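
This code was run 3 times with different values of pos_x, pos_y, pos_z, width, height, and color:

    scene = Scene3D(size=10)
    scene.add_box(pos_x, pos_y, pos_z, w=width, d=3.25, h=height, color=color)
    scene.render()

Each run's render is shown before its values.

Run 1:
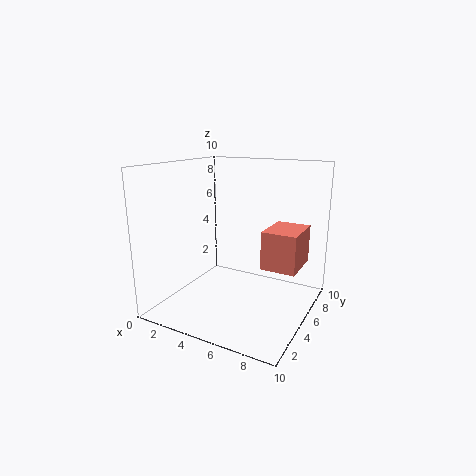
pos_x = 6.5
pos_y = 5.5
pos_z = 2.75
width = 2.5
height = 2.75
color = 'salmon'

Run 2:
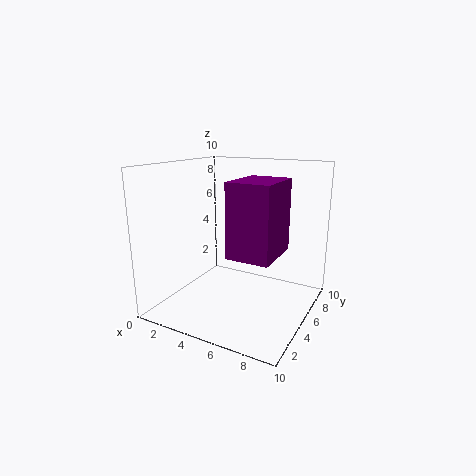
pos_x = 6.5
pos_y = 0.75
pos_z = 5.25
width = 2.5
height = 4.25
color = 'purple'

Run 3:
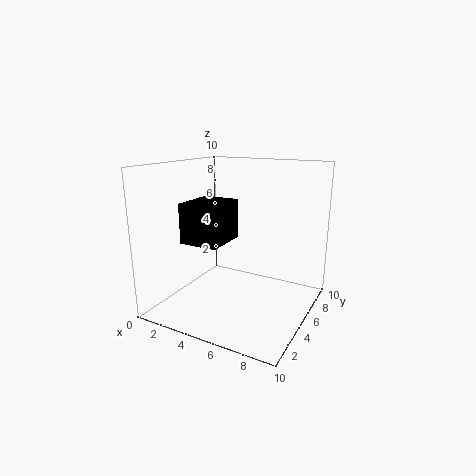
pos_x = 1.75
pos_y = 2.75
pos_z = 4.75
width = 2.75
height = 2.75
color = 'black'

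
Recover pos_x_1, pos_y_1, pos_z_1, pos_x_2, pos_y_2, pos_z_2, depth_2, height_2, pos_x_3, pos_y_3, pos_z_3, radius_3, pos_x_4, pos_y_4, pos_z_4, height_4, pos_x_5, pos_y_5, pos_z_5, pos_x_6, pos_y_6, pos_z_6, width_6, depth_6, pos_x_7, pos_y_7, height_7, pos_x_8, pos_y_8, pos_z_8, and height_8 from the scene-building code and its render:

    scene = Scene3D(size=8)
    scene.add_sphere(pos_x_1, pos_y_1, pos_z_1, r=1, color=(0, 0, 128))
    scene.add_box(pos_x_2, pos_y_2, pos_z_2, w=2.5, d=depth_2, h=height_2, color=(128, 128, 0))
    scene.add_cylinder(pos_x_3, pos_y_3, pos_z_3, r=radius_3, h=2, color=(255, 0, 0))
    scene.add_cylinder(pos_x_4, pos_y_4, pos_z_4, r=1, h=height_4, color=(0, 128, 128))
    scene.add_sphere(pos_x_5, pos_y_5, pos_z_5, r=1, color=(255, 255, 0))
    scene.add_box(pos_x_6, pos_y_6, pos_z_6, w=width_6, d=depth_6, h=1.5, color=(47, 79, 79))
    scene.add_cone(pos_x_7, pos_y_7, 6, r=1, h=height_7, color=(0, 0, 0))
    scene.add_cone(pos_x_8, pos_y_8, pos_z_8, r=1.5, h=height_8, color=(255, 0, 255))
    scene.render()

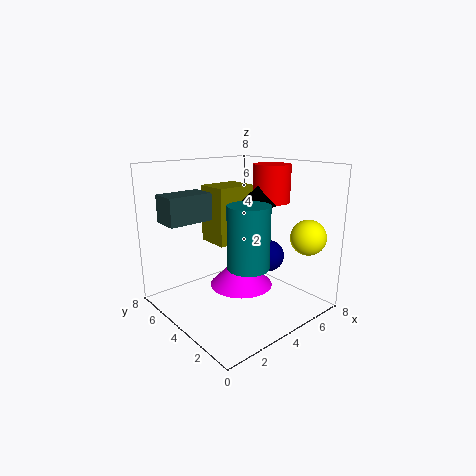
pos_x_1 = 7
pos_y_1 = 4.5
pos_z_1 = 2
pos_x_2 = 4
pos_y_2 = 5.5
pos_z_2 = 3
depth_2 = 2
height_2 = 3.5
pos_x_3 = 5.5
pos_y_3 = 3
pos_z_3 = 6
radius_3 = 1
pos_x_4 = 2.5
pos_y_4 = 1.5
pos_z_4 = 3.5
height_4 = 3
pos_x_5 = 7
pos_y_5 = 1.5
pos_z_5 = 4
pos_x_6 = 0.5
pos_y_6 = 5
pos_z_6 = 5
width_6 = 2.5
depth_6 = 1.5
pos_x_7 = 4.5
pos_y_7 = 3
height_7 = 1
pos_x_8 = 2.5
pos_y_8 = 2
pos_z_8 = 2.5
height_8 = 1.5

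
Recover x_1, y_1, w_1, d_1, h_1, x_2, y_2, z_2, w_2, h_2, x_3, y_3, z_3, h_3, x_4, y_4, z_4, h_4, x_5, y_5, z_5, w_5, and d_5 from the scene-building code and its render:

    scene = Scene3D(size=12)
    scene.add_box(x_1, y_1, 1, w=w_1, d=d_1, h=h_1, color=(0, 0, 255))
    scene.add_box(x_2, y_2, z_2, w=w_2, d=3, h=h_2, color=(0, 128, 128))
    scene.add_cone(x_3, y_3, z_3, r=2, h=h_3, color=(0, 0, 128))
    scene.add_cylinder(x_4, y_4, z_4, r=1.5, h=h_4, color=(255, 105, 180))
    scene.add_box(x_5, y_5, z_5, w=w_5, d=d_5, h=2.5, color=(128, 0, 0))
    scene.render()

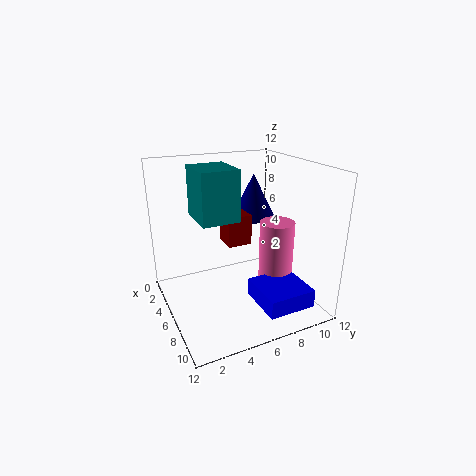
x_1 = 7; y_1 = 6.5; w_1 = 4; d_1 = 4; h_1 = 1.5; x_2 = 4; y_2 = 2.5; z_2 = 8; w_2 = 3.5; h_2 = 4; x_3 = 3; y_3 = 9; z_3 = 6.5; h_3 = 4; x_4 = 6.5; y_4 = 9.5; z_4 = 1; h_4 = 6; x_5 = 4.5; y_5 = 5; z_5 = 5.5; w_5 = 2; d_5 = 2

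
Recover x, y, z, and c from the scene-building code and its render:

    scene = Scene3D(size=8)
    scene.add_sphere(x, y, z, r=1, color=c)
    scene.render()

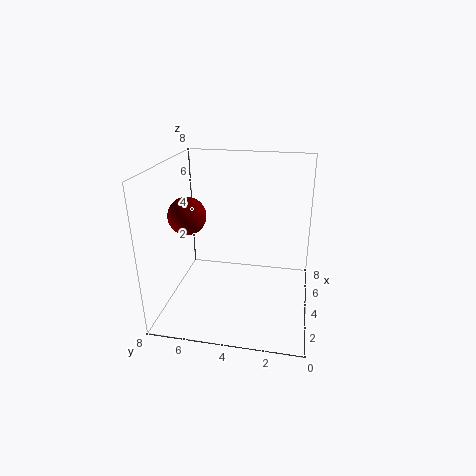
x = 3, y = 6.5, z = 5.5, c = 'maroon'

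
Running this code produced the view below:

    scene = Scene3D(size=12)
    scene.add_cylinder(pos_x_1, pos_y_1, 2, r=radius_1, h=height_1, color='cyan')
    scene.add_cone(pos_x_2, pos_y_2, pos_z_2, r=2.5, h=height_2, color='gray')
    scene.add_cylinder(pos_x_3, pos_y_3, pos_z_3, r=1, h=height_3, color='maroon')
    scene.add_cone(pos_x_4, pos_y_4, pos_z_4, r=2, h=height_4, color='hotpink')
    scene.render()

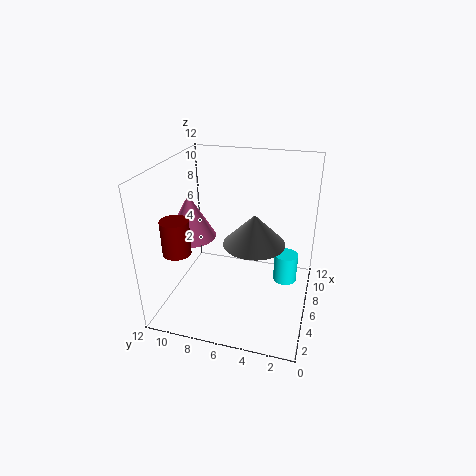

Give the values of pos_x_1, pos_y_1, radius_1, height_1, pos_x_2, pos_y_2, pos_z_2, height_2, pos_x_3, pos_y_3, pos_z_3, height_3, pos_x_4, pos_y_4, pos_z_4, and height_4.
pos_x_1 = 7, pos_y_1 = 2, radius_1 = 1, height_1 = 2.5, pos_x_2 = 5.5, pos_y_2 = 4.5, pos_z_2 = 6, height_2 = 2.5, pos_x_3 = 1, pos_y_3 = 9, pos_z_3 = 7, height_3 = 2.5, pos_x_4 = 4.5, pos_y_4 = 9.5, pos_z_4 = 6.5, height_4 = 3.5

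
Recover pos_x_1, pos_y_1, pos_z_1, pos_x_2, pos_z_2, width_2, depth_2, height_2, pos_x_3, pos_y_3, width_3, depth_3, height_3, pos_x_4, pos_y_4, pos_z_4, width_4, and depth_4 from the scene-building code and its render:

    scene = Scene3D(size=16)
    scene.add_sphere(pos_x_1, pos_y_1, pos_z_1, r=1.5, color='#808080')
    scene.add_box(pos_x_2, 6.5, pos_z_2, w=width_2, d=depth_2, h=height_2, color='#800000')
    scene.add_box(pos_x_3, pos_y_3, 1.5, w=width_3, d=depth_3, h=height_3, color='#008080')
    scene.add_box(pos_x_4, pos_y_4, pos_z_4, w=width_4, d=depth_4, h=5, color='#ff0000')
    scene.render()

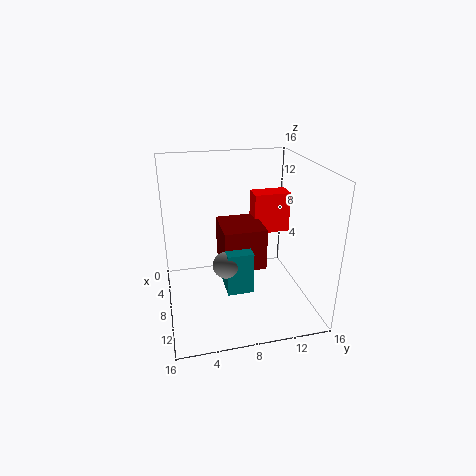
pos_x_1 = 8.5
pos_y_1 = 6.5
pos_z_1 = 5
pos_x_2 = 2.5
pos_z_2 = 3.5
width_2 = 5.5
depth_2 = 5
height_2 = 5
pos_x_3 = 5
pos_y_3 = 6.5
width_3 = 4.5
depth_3 = 3
height_3 = 5
pos_x_4 = 2
pos_y_4 = 11
pos_z_4 = 6.5
width_4 = 2.5
depth_4 = 4.5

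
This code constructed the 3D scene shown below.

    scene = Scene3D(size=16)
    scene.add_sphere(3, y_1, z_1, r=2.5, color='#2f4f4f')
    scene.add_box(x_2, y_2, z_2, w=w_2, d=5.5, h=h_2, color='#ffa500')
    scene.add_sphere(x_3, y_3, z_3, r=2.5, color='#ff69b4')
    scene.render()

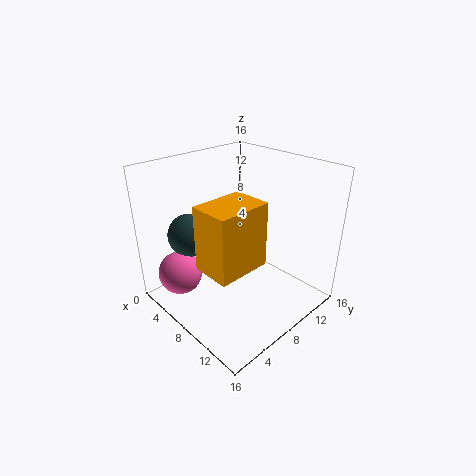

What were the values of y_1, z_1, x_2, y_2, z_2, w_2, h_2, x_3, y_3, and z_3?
y_1 = 5, z_1 = 7.5, x_2 = 9, y_2 = 1.5, z_2 = 7.5, w_2 = 4, h_2 = 6.5, x_3 = 3.5, y_3 = 3, z_3 = 3.5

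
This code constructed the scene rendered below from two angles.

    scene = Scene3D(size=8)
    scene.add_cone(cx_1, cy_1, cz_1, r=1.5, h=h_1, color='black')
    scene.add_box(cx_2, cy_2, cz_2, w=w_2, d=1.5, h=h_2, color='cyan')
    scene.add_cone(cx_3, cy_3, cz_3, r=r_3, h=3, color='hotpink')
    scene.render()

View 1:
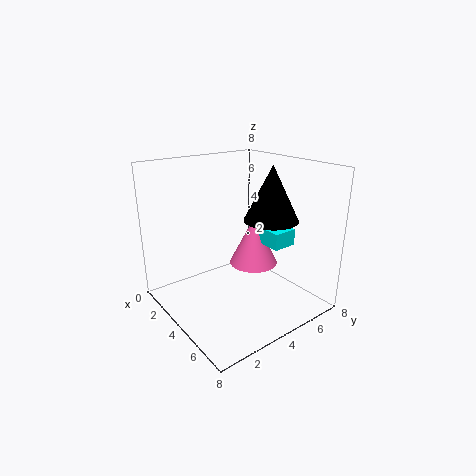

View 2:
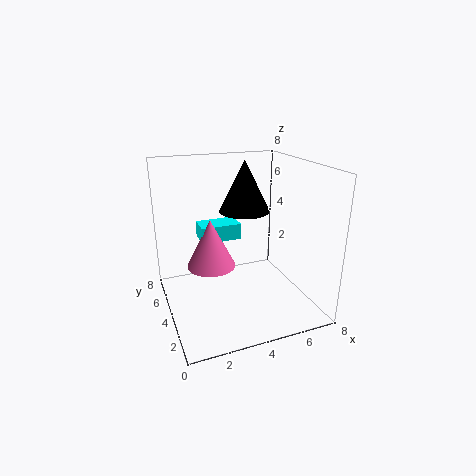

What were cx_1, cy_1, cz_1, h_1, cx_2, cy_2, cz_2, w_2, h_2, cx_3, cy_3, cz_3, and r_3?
cx_1 = 5; cy_1 = 5.5; cz_1 = 5; h_1 = 3; cx_2 = 2.5; cy_2 = 6; cz_2 = 3; w_2 = 2.5; h_2 = 1; cx_3 = 3; cy_3 = 6; cz_3 = 1.5; r_3 = 1.5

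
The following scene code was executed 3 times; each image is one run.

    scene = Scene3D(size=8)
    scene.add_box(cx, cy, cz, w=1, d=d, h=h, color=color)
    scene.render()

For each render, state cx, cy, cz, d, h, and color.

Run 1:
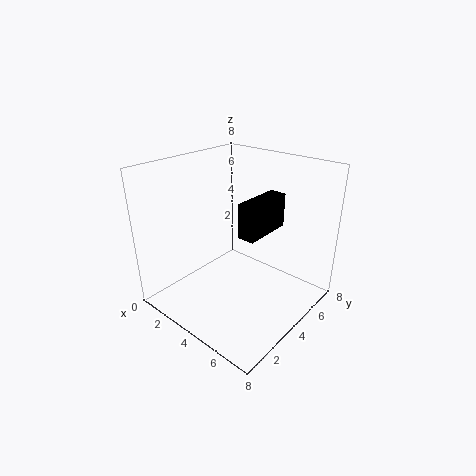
cx = 4
cy = 4
cz = 4
d = 3
h = 2
color = 'black'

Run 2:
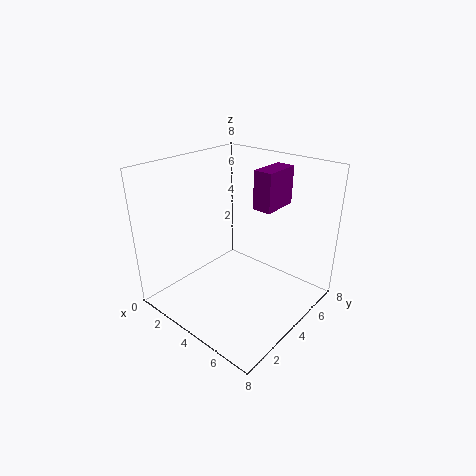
cx = 5
cy = 4
cz = 6
d = 2
h = 2
color = 'purple'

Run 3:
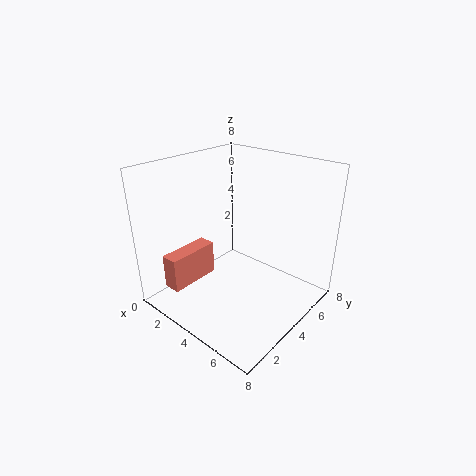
cx = 1
cy = 1
cz = 1
d = 3
h = 2
color = 'salmon'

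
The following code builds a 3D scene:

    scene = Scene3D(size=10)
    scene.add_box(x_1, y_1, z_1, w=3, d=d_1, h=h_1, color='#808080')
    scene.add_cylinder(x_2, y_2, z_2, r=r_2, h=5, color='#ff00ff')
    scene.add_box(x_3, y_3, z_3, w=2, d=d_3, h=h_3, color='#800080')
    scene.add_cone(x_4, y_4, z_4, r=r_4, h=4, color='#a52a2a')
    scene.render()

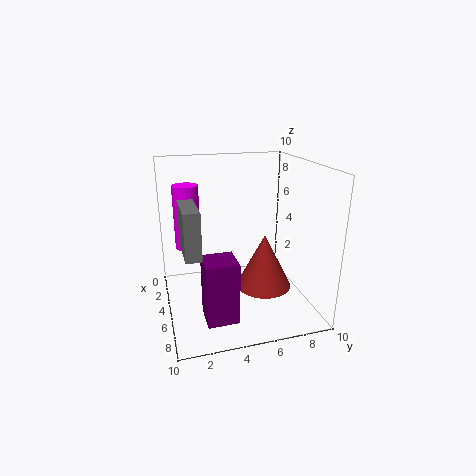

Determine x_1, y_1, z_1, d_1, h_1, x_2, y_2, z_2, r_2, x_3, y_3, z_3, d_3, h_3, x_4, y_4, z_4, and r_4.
x_1 = 5, y_1 = 1, z_1 = 5, d_1 = 1, h_1 = 3, x_2 = 1, y_2 = 2, z_2 = 3, r_2 = 1, x_3 = 7, y_3 = 2, z_3 = 1, d_3 = 2, h_3 = 4, x_4 = 5, y_4 = 7, z_4 = 1, r_4 = 2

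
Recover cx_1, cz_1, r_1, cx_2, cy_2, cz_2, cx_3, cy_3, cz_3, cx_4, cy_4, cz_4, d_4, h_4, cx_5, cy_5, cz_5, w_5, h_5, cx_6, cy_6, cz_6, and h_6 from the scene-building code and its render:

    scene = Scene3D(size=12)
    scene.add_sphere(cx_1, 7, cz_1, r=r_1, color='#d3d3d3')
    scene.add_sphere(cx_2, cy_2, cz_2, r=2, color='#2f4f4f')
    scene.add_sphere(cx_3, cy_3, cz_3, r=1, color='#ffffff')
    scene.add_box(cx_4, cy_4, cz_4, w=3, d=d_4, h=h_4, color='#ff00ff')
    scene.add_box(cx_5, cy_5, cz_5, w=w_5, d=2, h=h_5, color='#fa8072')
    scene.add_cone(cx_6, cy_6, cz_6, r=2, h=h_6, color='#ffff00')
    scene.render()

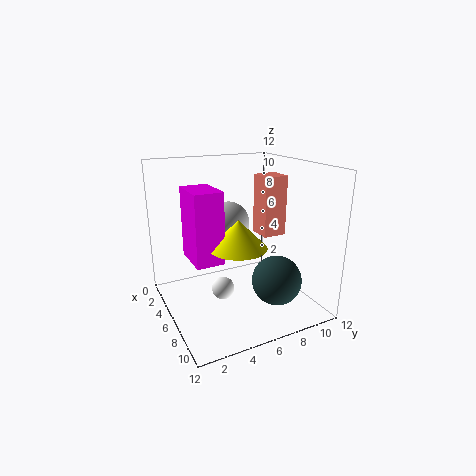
cx_1 = 2
cz_1 = 6
r_1 = 2
cx_2 = 9
cy_2 = 8
cz_2 = 3
cx_3 = 5
cy_3 = 5
cz_3 = 1
cx_4 = 7
cy_4 = 1
cz_4 = 6
d_4 = 2
h_4 = 5
cx_5 = 5
cy_5 = 8
cz_5 = 6
w_5 = 2
h_5 = 5
cx_6 = 10
cy_6 = 4
cz_6 = 7
h_6 = 2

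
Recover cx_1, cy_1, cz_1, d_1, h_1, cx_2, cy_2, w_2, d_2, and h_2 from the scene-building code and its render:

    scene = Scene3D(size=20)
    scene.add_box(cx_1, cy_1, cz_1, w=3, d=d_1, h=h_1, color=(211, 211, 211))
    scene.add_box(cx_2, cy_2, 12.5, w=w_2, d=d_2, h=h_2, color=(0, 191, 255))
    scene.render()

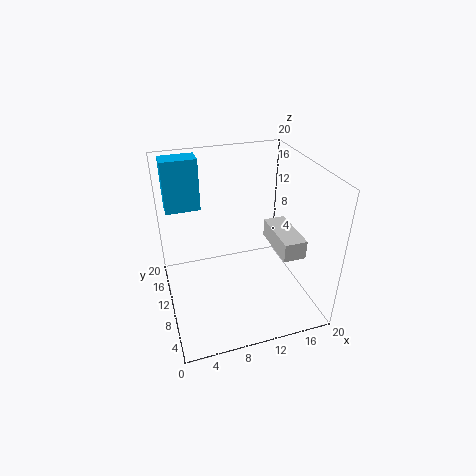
cx_1 = 14; cy_1 = 3.5; cz_1 = 9.5; d_1 = 7; h_1 = 2.5; cx_2 = 1; cy_2 = 15; w_2 = 5; d_2 = 3; h_2 = 7.5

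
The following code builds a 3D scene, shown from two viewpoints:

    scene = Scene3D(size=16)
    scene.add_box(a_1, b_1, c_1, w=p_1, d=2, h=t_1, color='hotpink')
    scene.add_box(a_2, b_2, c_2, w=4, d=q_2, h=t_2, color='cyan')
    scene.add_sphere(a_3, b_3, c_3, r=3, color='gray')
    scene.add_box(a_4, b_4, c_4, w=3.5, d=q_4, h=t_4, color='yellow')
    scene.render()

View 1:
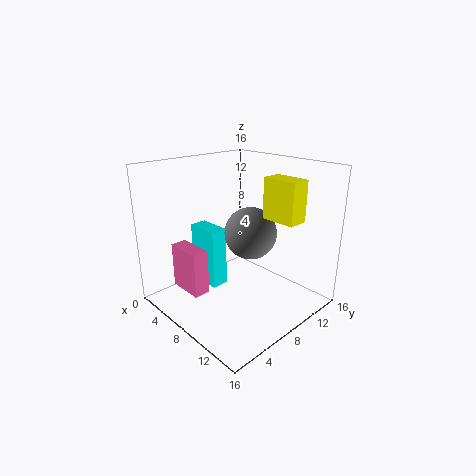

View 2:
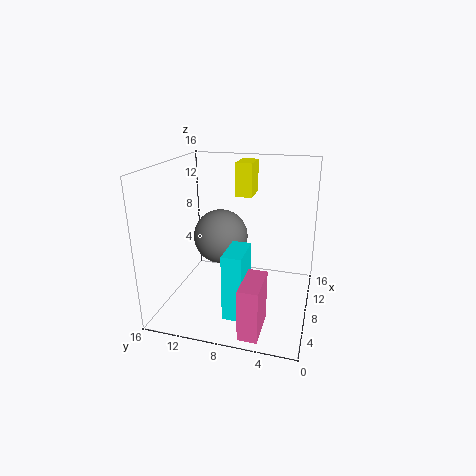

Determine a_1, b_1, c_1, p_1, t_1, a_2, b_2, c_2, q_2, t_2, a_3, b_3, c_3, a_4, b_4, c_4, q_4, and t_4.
a_1 = 0.5; b_1 = 4; c_1 = 0.5; p_1 = 4.5; t_1 = 5.5; a_2 = 2; b_2 = 6; c_2 = 1.5; q_2 = 2; t_2 = 7; a_3 = 8; b_3 = 10; c_3 = 8; a_4 = 12; b_4 = 7.5; c_4 = 11.5; q_4 = 2; t_4 = 4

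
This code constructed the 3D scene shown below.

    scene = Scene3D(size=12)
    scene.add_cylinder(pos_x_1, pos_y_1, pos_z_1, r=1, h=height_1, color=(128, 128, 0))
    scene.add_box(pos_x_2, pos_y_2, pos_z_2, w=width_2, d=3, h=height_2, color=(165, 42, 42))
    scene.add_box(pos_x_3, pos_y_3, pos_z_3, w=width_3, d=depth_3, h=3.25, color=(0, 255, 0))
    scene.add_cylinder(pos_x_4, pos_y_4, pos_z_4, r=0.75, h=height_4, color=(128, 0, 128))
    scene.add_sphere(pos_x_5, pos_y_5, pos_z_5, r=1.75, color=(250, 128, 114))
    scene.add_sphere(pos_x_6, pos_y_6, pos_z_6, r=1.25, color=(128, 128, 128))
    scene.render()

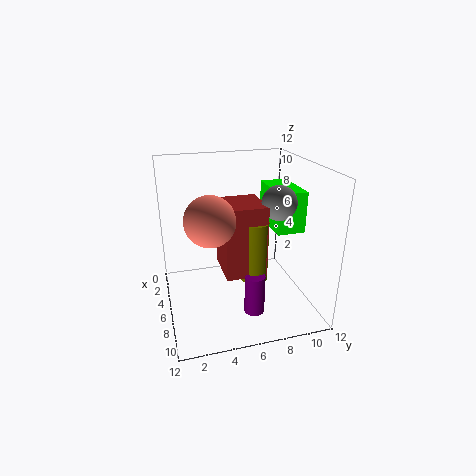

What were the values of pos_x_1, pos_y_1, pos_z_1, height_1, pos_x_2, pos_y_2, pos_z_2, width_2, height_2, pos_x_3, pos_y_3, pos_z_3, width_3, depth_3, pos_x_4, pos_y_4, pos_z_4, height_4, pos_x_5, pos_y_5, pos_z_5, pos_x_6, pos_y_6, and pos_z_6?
pos_x_1 = 9.5
pos_y_1 = 6.25
pos_z_1 = 4.25
height_1 = 4.5
pos_x_2 = 7
pos_y_2 = 4
pos_z_2 = 4.75
width_2 = 3.25
height_2 = 5.25
pos_x_3 = 4.25
pos_y_3 = 8.5
pos_z_3 = 7
width_3 = 4.25
depth_3 = 2.25
pos_x_4 = 10.5
pos_y_4 = 6
pos_z_4 = 2
height_4 = 3
pos_x_5 = 9.75
pos_y_5 = 3
pos_z_5 = 9.25
pos_x_6 = 9.5
pos_y_6 = 8
pos_z_6 = 10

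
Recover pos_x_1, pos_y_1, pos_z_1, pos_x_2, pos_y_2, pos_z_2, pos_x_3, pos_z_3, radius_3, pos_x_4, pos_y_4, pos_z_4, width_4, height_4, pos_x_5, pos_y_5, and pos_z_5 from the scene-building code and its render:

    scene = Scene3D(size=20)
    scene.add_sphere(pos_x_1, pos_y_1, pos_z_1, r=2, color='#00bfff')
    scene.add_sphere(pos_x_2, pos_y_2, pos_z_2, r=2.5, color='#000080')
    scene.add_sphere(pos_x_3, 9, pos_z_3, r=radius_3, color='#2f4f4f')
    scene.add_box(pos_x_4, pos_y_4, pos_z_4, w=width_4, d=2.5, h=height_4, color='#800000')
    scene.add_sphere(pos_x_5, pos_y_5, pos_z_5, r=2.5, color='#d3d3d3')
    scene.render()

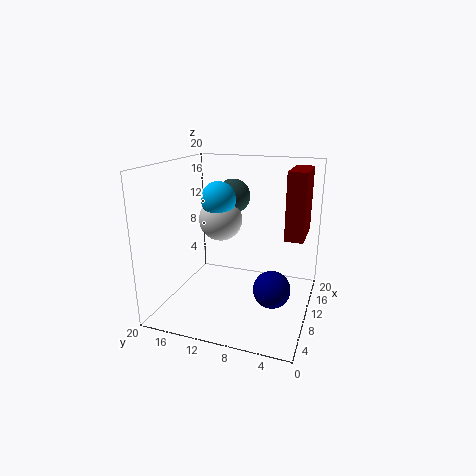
pos_x_1 = 3.5, pos_y_1 = 10, pos_z_1 = 17, pos_x_2 = 8, pos_y_2 = 4.5, pos_z_2 = 4, pos_x_3 = 5.5, pos_z_3 = 17, radius_3 = 2, pos_x_4 = 9.5, pos_y_4 = 1, pos_z_4 = 10.5, width_4 = 6.5, height_4 = 9, pos_x_5 = 4, pos_y_5 = 10, pos_z_5 = 14.5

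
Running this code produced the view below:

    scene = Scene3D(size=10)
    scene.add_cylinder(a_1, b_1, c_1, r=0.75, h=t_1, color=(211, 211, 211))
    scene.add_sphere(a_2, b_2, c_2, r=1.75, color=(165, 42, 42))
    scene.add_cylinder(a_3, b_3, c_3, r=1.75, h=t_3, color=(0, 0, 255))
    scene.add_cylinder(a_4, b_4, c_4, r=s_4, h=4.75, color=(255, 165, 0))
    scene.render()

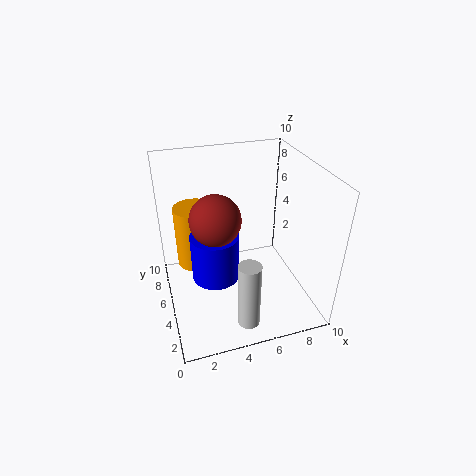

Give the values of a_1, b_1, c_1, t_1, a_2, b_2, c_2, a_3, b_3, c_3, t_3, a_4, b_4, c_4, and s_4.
a_1 = 4.75, b_1 = 1.75, c_1 = 0.25, t_1 = 4.75, a_2 = 3.5, b_2 = 5.25, c_2 = 6.5, a_3 = 3.5, b_3 = 5.75, c_3 = 1.5, t_3 = 3.5, a_4 = 2.5, b_4 = 8, c_4 = 1.5, s_4 = 1.5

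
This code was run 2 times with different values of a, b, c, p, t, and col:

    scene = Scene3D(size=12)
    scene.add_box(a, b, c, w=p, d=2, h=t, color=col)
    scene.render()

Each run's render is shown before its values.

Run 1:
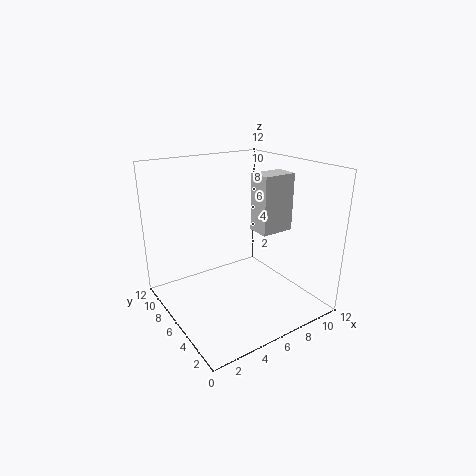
a = 8
b = 5
c = 6
p = 3
t = 5
col = 'lightgray'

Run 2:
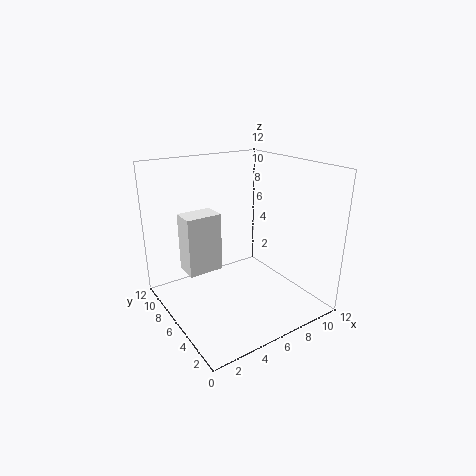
a = 2
b = 7
c = 3
p = 3
t = 5
col = 'white'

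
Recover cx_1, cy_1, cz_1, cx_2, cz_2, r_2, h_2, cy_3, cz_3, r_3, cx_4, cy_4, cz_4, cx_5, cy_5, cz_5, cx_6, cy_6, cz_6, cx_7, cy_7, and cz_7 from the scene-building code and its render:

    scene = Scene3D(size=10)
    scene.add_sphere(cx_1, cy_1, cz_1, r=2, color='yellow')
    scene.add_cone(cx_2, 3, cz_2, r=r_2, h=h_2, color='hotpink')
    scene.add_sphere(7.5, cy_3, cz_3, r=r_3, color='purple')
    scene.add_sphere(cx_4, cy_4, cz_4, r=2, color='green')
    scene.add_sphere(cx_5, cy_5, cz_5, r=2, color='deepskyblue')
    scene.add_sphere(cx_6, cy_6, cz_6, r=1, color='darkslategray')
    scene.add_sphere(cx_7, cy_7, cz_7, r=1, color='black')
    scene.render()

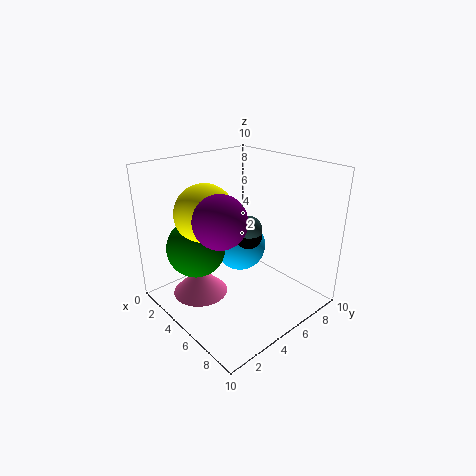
cx_1 = 4; cy_1 = 3; cz_1 = 7; cx_2 = 3; cz_2 = 0.5; r_2 = 2; h_2 = 2; cy_3 = 1.5; cz_3 = 8; r_3 = 1.5; cx_4 = 3.5; cy_4 = 2.5; cz_4 = 4.5; cx_5 = 3; cy_5 = 7; cz_5 = 3; cx_6 = 4.5; cy_6 = 6.5; cz_6 = 5; cx_7 = 4.5; cy_7 = 6.5; cz_7 = 4.5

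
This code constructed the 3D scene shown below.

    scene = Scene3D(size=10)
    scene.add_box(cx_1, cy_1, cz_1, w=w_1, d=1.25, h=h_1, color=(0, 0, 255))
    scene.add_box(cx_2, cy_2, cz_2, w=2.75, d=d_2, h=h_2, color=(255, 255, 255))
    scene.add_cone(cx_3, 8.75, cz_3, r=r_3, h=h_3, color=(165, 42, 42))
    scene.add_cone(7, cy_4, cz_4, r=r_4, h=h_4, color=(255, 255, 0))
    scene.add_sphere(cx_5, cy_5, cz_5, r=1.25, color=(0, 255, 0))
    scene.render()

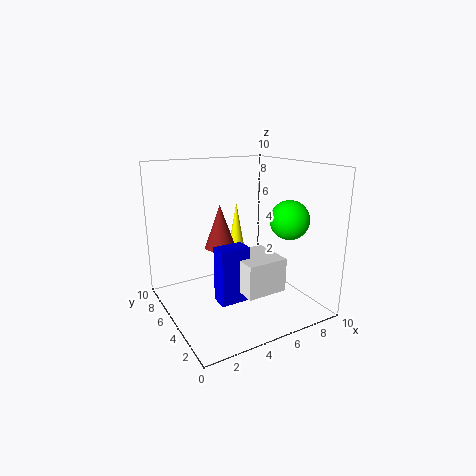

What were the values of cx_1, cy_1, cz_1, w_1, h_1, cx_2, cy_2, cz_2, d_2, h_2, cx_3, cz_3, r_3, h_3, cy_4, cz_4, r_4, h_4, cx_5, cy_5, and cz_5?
cx_1 = 2.75; cy_1 = 3; cz_1 = 1.25; w_1 = 2; h_1 = 3.75; cx_2 = 4; cy_2 = 1.75; cz_2 = 2; d_2 = 3; h_2 = 2.25; cx_3 = 5.5; cz_3 = 3; r_3 = 1.25; h_3 = 3.5; cy_4 = 8.75; cz_4 = 2.25; r_4 = 0.75; h_4 = 4.25; cx_5 = 7; cy_5 = 2; cz_5 = 6.75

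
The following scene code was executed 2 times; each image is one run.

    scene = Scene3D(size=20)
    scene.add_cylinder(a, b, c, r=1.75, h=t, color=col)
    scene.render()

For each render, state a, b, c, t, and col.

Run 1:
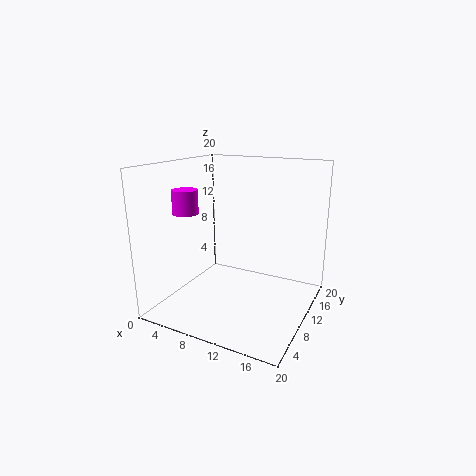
a = 3.75, b = 6.75, c = 13.5, t = 3.25, col = 'magenta'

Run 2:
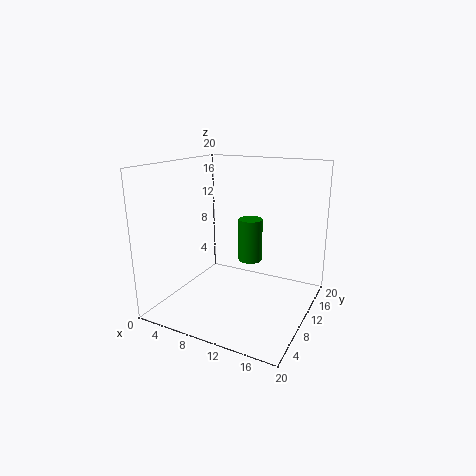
a = 10.5, b = 13, c = 5.75, t = 6.25, col = 'green'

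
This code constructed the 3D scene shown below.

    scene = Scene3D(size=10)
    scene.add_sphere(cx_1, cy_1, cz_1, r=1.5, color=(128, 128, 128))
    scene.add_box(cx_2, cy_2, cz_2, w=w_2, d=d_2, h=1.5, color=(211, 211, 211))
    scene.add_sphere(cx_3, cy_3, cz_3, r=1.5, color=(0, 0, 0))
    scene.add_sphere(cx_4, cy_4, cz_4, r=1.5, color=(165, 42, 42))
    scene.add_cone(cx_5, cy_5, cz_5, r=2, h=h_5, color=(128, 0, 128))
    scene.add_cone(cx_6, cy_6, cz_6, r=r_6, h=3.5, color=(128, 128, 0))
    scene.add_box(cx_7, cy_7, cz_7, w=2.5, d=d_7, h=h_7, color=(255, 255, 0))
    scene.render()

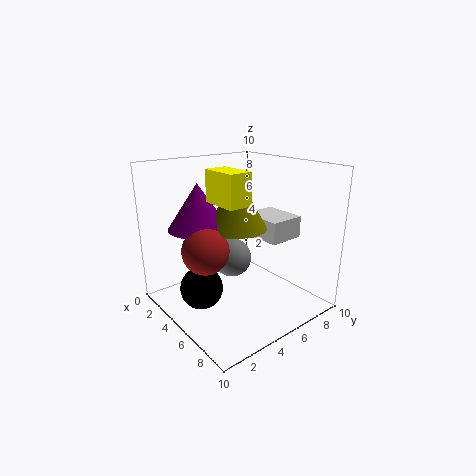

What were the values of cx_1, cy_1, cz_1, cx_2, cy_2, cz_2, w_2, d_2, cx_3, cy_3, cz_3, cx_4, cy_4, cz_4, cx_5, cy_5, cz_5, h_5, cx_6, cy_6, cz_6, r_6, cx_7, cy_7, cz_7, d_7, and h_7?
cx_1 = 3; cy_1 = 6; cz_1 = 2.5; cx_2 = 4.5; cy_2 = 6; cz_2 = 5; w_2 = 3; d_2 = 2.5; cx_3 = 4; cy_3 = 2.5; cz_3 = 1.5; cx_4 = 5.5; cy_4 = 2; cz_4 = 5; cx_5 = 4; cy_5 = 2.5; cz_5 = 6; h_5 = 3; cx_6 = 5.5; cy_6 = 4.5; cz_6 = 6; r_6 = 2; cx_7 = 5; cy_7 = 2.5; cz_7 = 8; d_7 = 1.5; h_7 = 2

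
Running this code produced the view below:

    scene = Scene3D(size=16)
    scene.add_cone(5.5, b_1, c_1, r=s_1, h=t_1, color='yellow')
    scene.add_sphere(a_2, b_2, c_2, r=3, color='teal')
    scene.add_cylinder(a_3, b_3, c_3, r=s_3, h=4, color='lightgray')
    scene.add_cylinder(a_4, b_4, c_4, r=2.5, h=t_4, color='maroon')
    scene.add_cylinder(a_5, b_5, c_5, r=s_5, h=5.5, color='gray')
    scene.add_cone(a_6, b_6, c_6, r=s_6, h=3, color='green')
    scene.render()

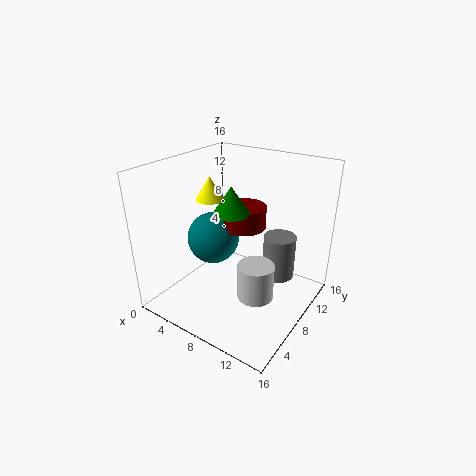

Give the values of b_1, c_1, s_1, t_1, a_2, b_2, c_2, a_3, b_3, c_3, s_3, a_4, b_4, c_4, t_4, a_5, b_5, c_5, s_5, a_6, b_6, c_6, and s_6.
b_1 = 6.5; c_1 = 12.5; s_1 = 1.5; t_1 = 2.5; a_2 = 4.5; b_2 = 8; c_2 = 7; a_3 = 11; b_3 = 7; c_3 = 2; s_3 = 2; a_4 = 7.5; b_4 = 10; c_4 = 8.5; t_4 = 2.5; a_5 = 10.5; b_5 = 13.5; c_5 = 1; s_5 = 2; a_6 = 7.5; b_6 = 7.5; c_6 = 11; s_6 = 2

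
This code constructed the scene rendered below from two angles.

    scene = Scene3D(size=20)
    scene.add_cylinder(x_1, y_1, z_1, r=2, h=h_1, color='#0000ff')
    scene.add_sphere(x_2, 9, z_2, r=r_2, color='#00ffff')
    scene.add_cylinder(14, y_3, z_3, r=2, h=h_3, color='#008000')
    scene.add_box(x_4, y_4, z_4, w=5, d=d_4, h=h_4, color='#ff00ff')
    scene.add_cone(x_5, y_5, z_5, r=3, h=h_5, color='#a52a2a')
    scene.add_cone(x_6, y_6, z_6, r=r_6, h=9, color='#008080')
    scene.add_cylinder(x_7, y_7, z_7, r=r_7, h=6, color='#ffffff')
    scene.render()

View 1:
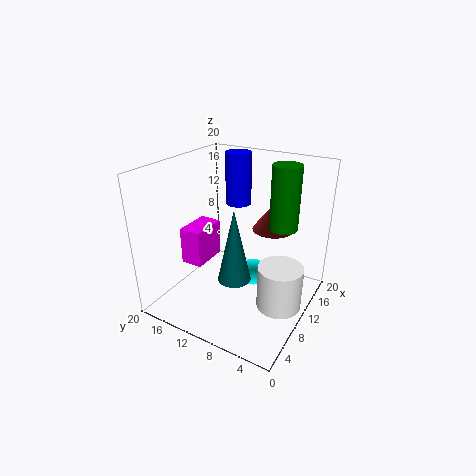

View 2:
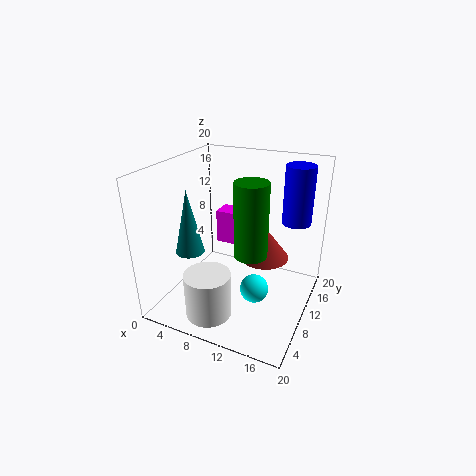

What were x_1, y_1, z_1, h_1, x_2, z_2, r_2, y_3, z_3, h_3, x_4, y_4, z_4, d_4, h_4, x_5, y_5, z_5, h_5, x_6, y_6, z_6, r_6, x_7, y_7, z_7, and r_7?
x_1 = 17
y_1 = 14
z_1 = 12
h_1 = 8
x_2 = 13
z_2 = 3
r_2 = 2
y_3 = 5
z_3 = 11
h_3 = 9
x_4 = 5
y_4 = 13
z_4 = 7
d_4 = 3
h_4 = 5
x_5 = 15
y_5 = 7
z_5 = 10
h_5 = 4
x_6 = 4
y_6 = 7
z_6 = 8
r_6 = 2
x_7 = 9
y_7 = 3
z_7 = 2
r_7 = 3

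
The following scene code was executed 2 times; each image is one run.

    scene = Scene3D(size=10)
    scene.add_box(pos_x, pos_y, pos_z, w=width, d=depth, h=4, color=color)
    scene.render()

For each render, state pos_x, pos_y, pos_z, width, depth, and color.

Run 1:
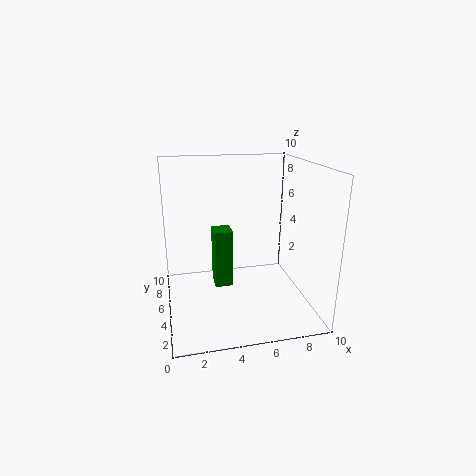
pos_x = 3.25; pos_y = 4.25; pos_z = 1.75; width = 1.25; depth = 1.5; color = 'green'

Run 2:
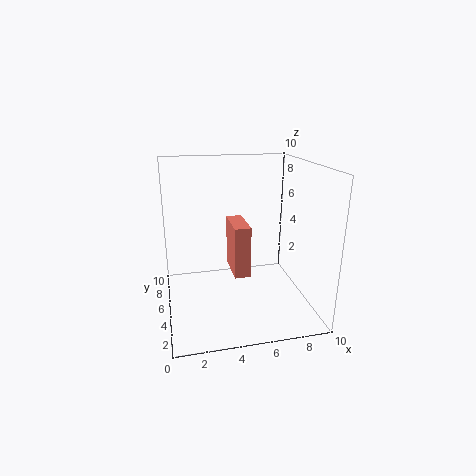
pos_x = 5; pos_y = 6; pos_z = 1.25; width = 1.25; depth = 3.25; color = 'salmon'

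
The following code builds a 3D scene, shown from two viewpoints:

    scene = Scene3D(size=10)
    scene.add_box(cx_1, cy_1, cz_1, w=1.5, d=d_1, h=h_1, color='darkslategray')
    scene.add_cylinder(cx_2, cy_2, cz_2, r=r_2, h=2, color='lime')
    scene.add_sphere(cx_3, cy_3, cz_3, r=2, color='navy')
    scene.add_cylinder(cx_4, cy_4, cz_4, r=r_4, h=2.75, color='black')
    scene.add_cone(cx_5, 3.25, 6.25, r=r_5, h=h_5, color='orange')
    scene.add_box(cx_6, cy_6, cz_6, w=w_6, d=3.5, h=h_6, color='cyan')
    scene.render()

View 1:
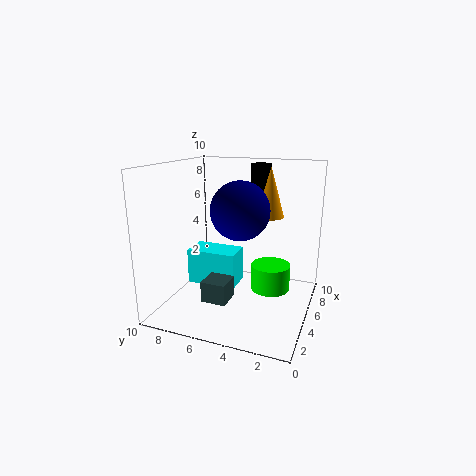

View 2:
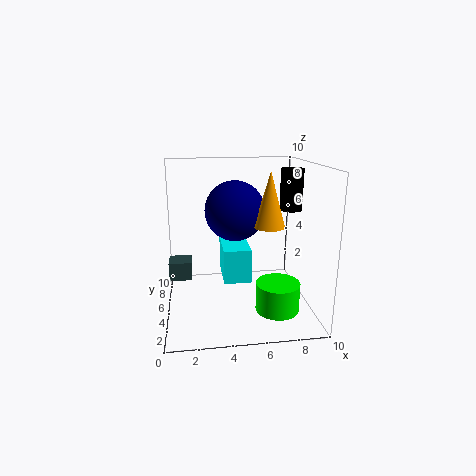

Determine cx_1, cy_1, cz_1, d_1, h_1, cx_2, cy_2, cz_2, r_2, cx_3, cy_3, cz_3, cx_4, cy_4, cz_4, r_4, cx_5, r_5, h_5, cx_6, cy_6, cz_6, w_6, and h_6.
cx_1 = 0.25
cy_1 = 4
cz_1 = 2.5
d_1 = 1.5
h_1 = 1.25
cx_2 = 7.5
cy_2 = 3.25
cz_2 = 0.25
r_2 = 1.5
cx_3 = 4.75
cy_3 = 4.75
cz_3 = 7
cx_4 = 8.5
cy_4 = 4.5
cz_4 = 7
r_4 = 0.75
cx_5 = 6.75
r_5 = 1
h_5 = 3.5
cx_6 = 4
cy_6 = 5
cz_6 = 1.5
w_6 = 2
h_6 = 2.5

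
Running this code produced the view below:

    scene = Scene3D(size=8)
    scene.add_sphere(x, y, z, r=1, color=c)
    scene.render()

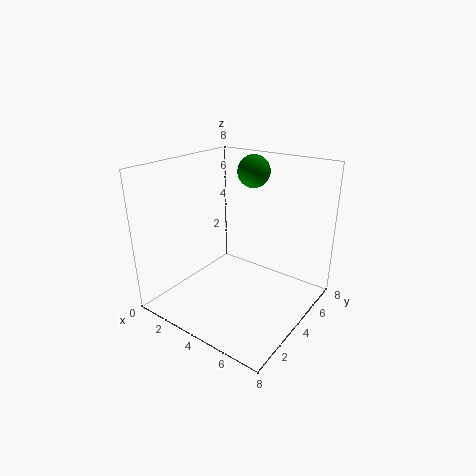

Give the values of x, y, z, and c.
x = 3
y = 7
z = 7
c = 'green'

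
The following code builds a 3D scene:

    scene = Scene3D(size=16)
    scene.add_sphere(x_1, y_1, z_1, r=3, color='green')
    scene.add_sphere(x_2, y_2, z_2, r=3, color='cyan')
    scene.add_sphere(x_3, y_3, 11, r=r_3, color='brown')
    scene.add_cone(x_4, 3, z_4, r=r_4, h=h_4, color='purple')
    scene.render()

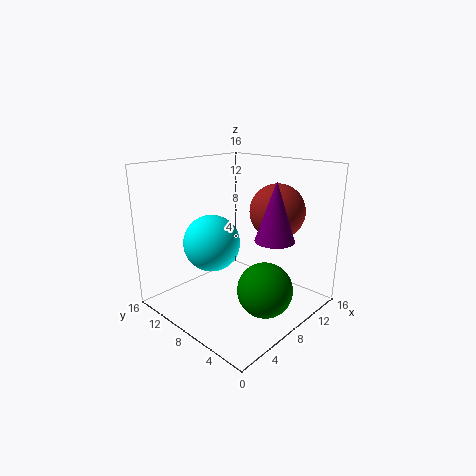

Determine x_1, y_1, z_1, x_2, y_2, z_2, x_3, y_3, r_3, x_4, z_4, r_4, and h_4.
x_1 = 8
y_1 = 4
z_1 = 3
x_2 = 5
y_2 = 9
z_2 = 8
x_3 = 11
y_3 = 5
r_3 = 3
x_4 = 8
z_4 = 9
r_4 = 2
h_4 = 6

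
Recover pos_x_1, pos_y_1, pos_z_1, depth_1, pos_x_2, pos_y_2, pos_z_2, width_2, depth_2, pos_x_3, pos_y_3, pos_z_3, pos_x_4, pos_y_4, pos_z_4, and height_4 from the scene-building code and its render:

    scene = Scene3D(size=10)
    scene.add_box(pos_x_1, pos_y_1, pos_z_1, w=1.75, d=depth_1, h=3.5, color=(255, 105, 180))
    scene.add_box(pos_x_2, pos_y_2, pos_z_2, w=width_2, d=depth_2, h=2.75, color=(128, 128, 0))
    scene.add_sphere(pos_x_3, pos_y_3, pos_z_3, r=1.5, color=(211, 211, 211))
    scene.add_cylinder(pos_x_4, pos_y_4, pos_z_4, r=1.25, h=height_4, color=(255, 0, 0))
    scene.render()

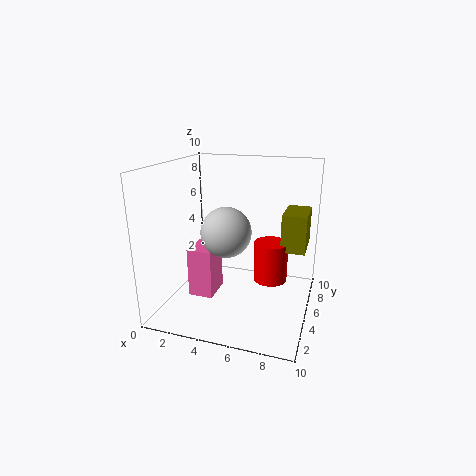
pos_x_1 = 1.75, pos_y_1 = 3.5, pos_z_1 = 0.75, depth_1 = 2.25, pos_x_2 = 7.75, pos_y_2 = 6.25, pos_z_2 = 3.75, width_2 = 1.75, depth_2 = 3, pos_x_3 = 5.25, pos_y_3 = 2, pos_z_3 = 6.5, pos_x_4 = 7, pos_y_4 = 6.75, pos_z_4 = 1.25, height_4 = 3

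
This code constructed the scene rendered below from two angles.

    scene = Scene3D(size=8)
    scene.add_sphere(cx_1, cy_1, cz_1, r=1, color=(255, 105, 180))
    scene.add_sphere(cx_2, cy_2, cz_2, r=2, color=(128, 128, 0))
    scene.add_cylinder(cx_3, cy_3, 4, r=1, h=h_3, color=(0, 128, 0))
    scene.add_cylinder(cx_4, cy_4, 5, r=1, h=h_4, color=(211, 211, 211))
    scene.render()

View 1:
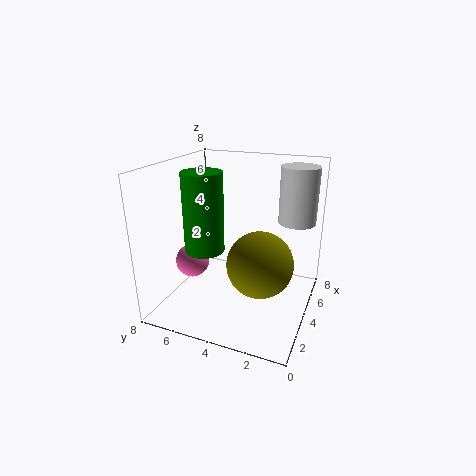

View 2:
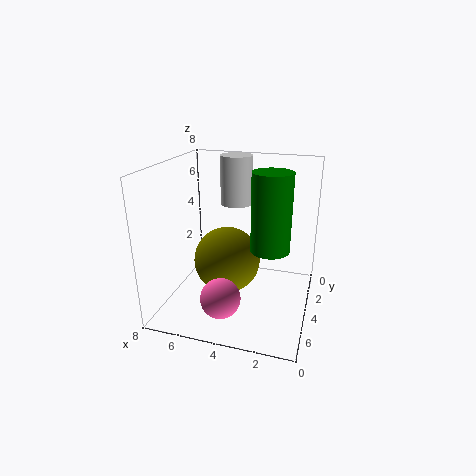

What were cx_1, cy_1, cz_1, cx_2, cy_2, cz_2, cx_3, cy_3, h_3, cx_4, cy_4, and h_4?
cx_1 = 4
cy_1 = 7
cz_1 = 2
cx_2 = 5
cy_2 = 3
cz_2 = 2
cx_3 = 2
cy_3 = 5
h_3 = 4
cx_4 = 5
cy_4 = 1
h_4 = 3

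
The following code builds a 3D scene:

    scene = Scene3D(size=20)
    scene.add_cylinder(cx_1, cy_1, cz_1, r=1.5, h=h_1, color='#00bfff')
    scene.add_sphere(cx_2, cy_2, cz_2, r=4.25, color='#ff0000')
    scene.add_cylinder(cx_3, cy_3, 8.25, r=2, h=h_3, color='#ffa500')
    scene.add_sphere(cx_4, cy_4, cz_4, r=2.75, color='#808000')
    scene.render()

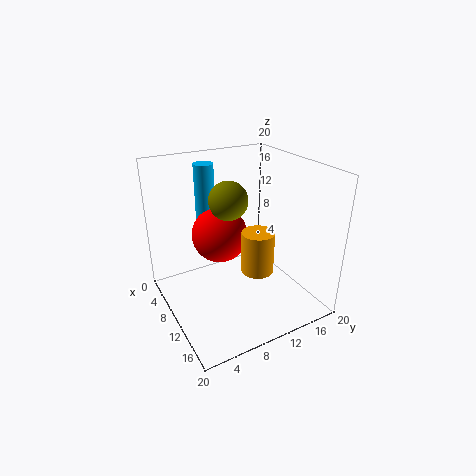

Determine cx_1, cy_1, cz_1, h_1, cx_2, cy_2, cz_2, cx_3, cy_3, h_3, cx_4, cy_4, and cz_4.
cx_1 = 2; cy_1 = 8.75; cz_1 = 9; h_1 = 9.75; cx_2 = 4.75; cy_2 = 9.75; cz_2 = 8.25; cx_3 = 15.75; cy_3 = 9.5; h_3 = 5.25; cx_4 = 7.75; cy_4 = 9.75; cz_4 = 14.75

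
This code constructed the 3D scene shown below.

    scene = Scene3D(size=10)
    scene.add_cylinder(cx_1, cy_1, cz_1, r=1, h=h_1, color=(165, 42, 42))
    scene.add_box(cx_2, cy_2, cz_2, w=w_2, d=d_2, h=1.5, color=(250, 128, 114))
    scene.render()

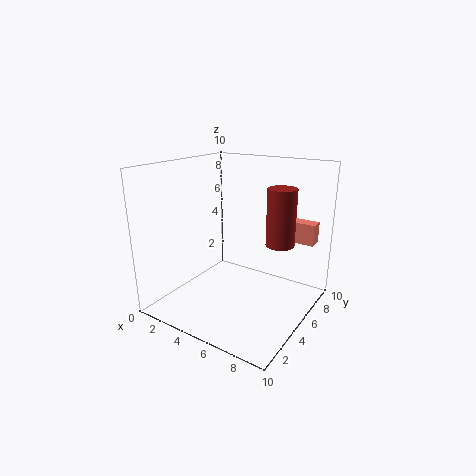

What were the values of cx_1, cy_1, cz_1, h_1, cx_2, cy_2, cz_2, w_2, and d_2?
cx_1 = 7.5; cy_1 = 6.5; cz_1 = 4.5; h_1 = 4; cx_2 = 7; cy_2 = 7.5; cz_2 = 4.5; w_2 = 2.5; d_2 = 1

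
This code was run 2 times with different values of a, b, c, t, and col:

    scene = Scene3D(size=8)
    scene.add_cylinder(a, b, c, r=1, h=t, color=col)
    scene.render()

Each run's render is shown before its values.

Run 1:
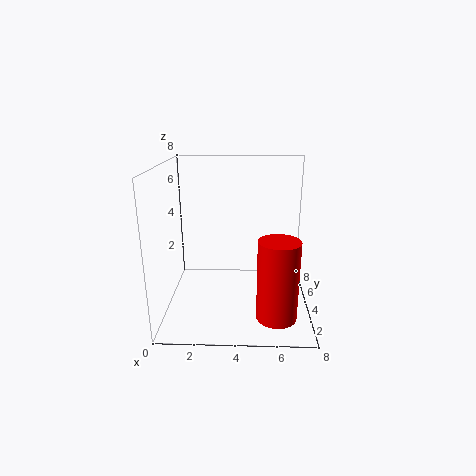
a = 6
b = 1
c = 1
t = 4
col = 'red'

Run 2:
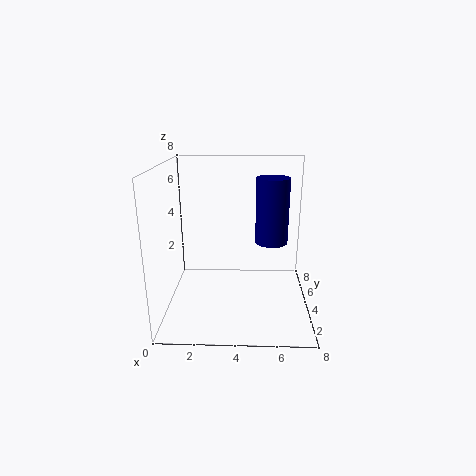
a = 6
b = 6
c = 3
t = 4
col = 'navy'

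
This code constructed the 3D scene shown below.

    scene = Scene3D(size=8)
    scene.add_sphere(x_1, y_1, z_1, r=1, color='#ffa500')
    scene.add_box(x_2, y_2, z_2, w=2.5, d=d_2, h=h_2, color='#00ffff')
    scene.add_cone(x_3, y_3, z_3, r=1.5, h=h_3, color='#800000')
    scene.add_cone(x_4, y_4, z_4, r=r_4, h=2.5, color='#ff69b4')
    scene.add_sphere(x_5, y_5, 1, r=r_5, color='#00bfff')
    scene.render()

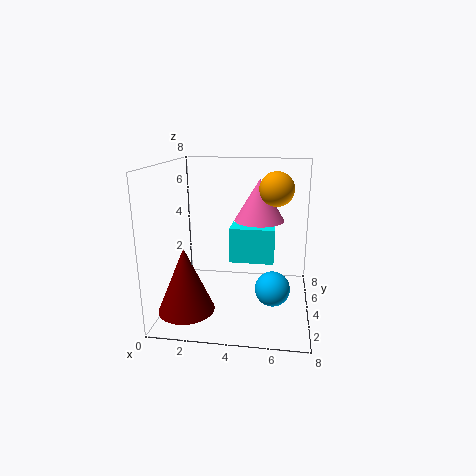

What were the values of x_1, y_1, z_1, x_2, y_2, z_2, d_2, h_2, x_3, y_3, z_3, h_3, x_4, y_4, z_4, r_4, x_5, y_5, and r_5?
x_1 = 6; y_1 = 5.5; z_1 = 6.5; x_2 = 3.5; y_2 = 4; z_2 = 2.5; d_2 = 1.5; h_2 = 2; x_3 = 1.5; y_3 = 2; z_3 = 0.5; h_3 = 3.5; x_4 = 5; y_4 = 6; z_4 = 4.5; r_4 = 1.5; x_5 = 6; y_5 = 4; r_5 = 1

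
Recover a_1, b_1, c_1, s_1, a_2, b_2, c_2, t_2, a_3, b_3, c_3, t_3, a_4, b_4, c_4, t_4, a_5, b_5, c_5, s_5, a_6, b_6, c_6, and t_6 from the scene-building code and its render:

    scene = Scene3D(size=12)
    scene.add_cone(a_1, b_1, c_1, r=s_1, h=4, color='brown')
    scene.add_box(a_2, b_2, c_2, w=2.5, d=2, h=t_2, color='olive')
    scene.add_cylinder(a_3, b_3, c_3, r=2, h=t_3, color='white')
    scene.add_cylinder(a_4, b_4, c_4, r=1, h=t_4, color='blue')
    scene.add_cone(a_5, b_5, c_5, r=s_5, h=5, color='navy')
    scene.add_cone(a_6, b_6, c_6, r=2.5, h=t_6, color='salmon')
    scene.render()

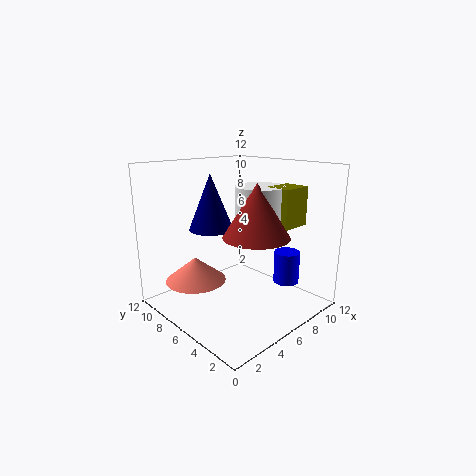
a_1 = 5; b_1 = 3; c_1 = 7; s_1 = 2.5; a_2 = 6.5; b_2 = 1.5; c_2 = 7.5; t_2 = 3; a_3 = 6.5; b_3 = 4; c_3 = 7.5; t_3 = 3; a_4 = 7.5; b_4 = 2; c_4 = 3; t_4 = 2.5; a_5 = 6; b_5 = 9.5; c_5 = 6; s_5 = 2; a_6 = 3; b_6 = 8; c_6 = 2.5; t_6 = 2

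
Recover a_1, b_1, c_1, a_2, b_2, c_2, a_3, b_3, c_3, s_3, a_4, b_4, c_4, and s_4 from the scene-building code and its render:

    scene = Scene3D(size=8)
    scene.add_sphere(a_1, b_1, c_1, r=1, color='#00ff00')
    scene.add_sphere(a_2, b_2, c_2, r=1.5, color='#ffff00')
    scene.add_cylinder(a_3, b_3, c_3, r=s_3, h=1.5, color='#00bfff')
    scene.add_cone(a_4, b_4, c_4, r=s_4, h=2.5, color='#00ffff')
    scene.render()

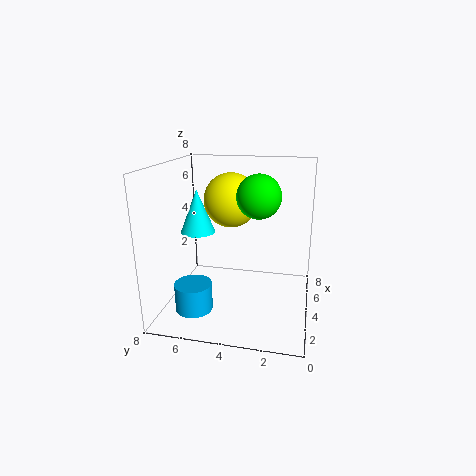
a_1 = 1.5; b_1 = 2.5; c_1 = 7; a_2 = 4.5; b_2 = 4.5; c_2 = 6; a_3 = 2; b_3 = 6; c_3 = 0.5; s_3 = 1; a_4 = 4.5; b_4 = 6.5; c_4 = 4; s_4 = 1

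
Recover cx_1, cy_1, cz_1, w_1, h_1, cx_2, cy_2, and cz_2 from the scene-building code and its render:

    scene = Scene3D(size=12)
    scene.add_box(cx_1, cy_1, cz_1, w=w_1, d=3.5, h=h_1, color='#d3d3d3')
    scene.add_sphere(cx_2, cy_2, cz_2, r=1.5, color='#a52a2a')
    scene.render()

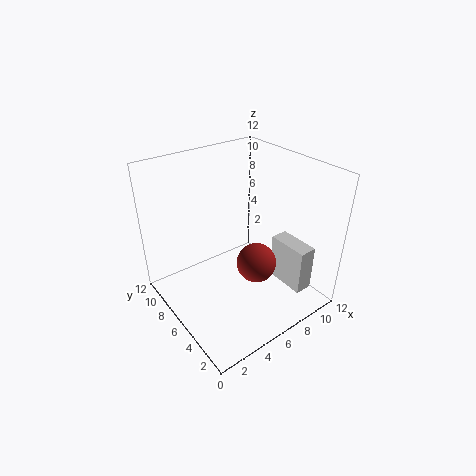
cx_1 = 9
cy_1 = 1.5
cz_1 = 1.5
w_1 = 1.5
h_1 = 4
cx_2 = 5.5
cy_2 = 3
cz_2 = 5.5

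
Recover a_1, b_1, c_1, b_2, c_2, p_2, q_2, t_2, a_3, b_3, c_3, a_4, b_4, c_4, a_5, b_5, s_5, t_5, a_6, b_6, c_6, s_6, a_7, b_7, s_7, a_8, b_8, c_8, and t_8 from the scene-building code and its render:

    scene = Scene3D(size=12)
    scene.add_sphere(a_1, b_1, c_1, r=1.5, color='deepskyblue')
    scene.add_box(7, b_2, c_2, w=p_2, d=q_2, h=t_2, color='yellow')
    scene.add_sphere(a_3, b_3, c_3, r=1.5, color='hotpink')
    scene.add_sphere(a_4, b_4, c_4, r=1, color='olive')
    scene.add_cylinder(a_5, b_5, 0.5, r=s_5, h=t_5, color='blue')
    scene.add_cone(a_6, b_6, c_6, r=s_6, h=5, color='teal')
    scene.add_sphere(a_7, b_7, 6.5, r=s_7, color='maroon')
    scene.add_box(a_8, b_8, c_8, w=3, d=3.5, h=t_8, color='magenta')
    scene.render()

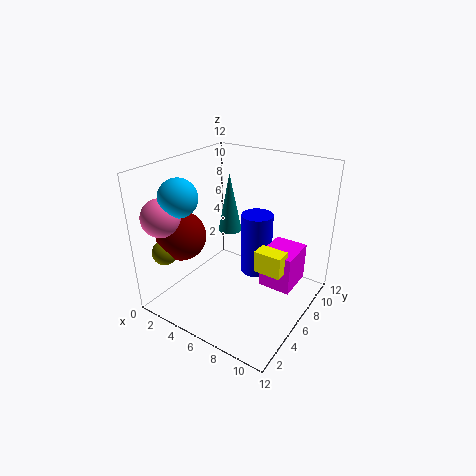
a_1 = 3, b_1 = 2.5, c_1 = 10, b_2 = 7, c_2 = 2.5, p_2 = 2.5, q_2 = 1.5, t_2 = 2, a_3 = 2, b_3 = 1.5, c_3 = 8.5, a_4 = 2, b_4 = 1.5, c_4 = 5.5, a_5 = 5.5, b_5 = 10, s_5 = 1.5, t_5 = 6, a_6 = 4.5, b_6 = 7, c_6 = 6, s_6 = 1, a_7 = 2.5, b_7 = 3, s_7 = 2, a_8 = 7, b_8 = 8, c_8 = 0.5, t_8 = 3.5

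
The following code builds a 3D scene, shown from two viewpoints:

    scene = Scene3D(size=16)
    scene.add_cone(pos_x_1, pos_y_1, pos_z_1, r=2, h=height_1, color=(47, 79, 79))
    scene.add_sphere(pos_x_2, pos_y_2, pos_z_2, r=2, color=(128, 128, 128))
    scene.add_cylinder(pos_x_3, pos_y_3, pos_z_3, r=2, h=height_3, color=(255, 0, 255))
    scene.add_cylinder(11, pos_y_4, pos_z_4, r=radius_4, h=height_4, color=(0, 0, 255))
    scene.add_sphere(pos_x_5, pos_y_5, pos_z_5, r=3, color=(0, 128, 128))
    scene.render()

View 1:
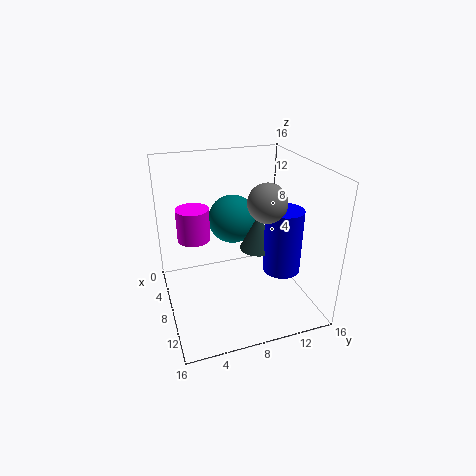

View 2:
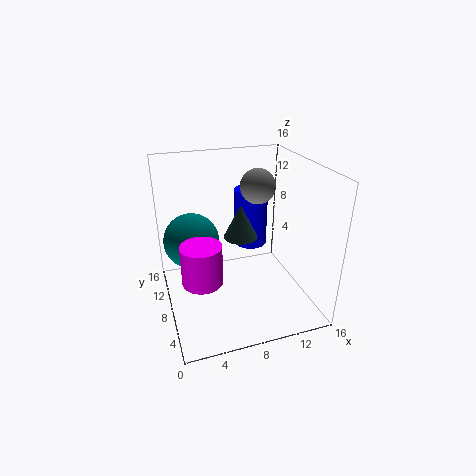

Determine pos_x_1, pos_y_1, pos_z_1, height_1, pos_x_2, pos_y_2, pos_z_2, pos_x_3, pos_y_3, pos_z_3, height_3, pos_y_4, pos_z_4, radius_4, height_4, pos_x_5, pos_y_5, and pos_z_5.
pos_x_1 = 9
pos_y_1 = 10
pos_z_1 = 7
height_1 = 4
pos_x_2 = 11
pos_y_2 = 10
pos_z_2 = 13
pos_x_3 = 3
pos_y_3 = 4
pos_z_3 = 6
height_3 = 4
pos_y_4 = 12
pos_z_4 = 5
radius_4 = 2
height_4 = 7
pos_x_5 = 3
pos_y_5 = 9
pos_z_5 = 8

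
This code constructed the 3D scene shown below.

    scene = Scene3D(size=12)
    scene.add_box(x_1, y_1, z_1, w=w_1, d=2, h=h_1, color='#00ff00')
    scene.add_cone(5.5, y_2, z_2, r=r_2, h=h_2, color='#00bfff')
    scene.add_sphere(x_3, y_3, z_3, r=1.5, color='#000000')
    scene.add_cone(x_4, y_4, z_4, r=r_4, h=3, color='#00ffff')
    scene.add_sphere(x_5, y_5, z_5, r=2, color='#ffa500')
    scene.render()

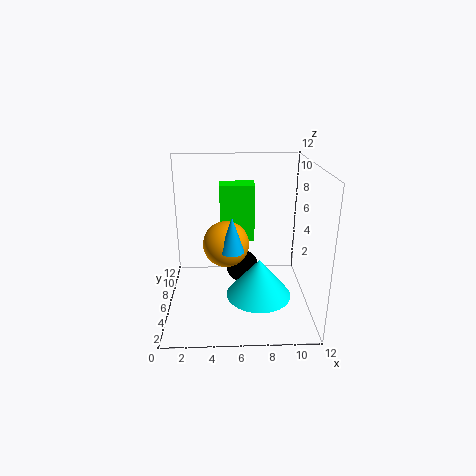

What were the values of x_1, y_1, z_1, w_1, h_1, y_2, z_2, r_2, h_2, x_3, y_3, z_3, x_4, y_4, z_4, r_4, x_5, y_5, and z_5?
x_1 = 4.5; y_1 = 7.5; z_1 = 5; w_1 = 3; h_1 = 5; y_2 = 5.5; z_2 = 5; r_2 = 1; h_2 = 3; x_3 = 6.5; y_3 = 8.5; z_3 = 2; x_4 = 7.5; y_4 = 3; z_4 = 2.5; r_4 = 2.5; x_5 = 5; y_5 = 7; z_5 = 5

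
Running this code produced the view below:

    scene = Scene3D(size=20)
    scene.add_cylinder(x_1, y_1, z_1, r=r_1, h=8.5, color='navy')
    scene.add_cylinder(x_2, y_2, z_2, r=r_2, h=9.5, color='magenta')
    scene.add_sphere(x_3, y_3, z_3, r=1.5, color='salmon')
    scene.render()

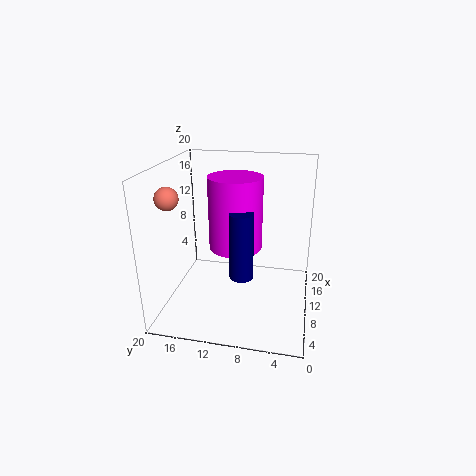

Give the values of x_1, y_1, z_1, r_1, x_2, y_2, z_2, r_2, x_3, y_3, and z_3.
x_1 = 5
y_1 = 8.5
z_1 = 7
r_1 = 1.5
x_2 = 8.5
y_2 = 10
z_2 = 9.5
r_2 = 3.5
x_3 = 5.5
y_3 = 18
z_3 = 16.5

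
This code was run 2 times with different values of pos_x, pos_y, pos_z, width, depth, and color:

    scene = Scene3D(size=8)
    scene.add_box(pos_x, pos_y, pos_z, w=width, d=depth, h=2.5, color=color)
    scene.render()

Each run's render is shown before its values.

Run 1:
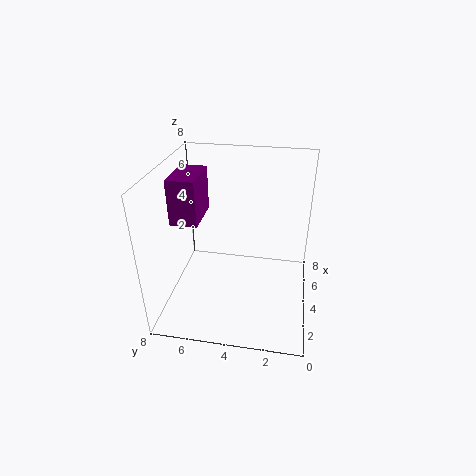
pos_x = 3
pos_y = 6
pos_z = 5
width = 2.5
depth = 1.5
color = 'purple'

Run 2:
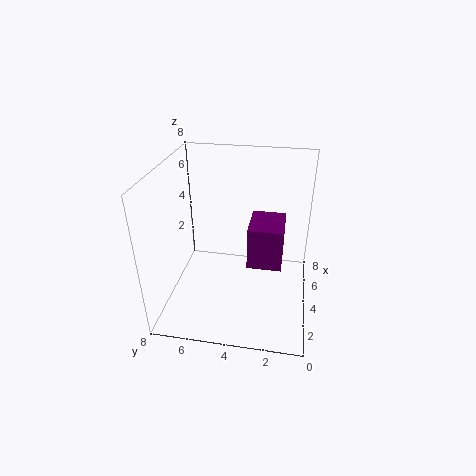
pos_x = 4
pos_y = 1.5
pos_z = 2
width = 2.5
depth = 2
color = 'purple'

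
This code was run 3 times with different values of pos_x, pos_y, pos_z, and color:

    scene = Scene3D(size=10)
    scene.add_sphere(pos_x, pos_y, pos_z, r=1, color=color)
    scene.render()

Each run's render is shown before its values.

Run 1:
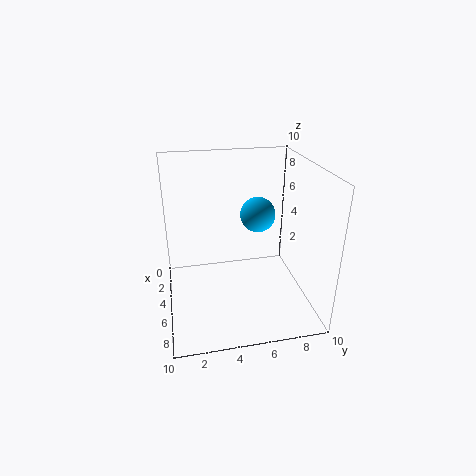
pos_x = 8, pos_y = 5.5, pos_z = 8, color = 'deepskyblue'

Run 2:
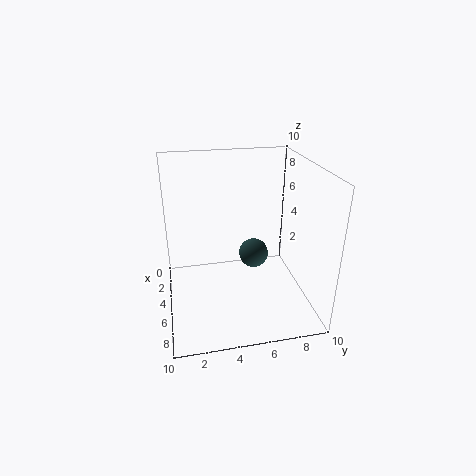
pos_x = 5.5, pos_y = 6, pos_z = 4, color = 'darkslategray'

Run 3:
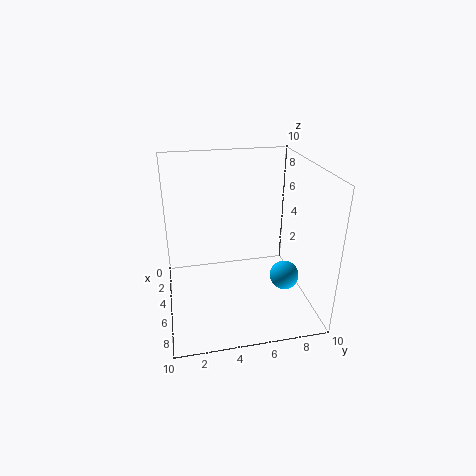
pos_x = 6.5, pos_y = 8, pos_z = 2.5, color = 'deepskyblue'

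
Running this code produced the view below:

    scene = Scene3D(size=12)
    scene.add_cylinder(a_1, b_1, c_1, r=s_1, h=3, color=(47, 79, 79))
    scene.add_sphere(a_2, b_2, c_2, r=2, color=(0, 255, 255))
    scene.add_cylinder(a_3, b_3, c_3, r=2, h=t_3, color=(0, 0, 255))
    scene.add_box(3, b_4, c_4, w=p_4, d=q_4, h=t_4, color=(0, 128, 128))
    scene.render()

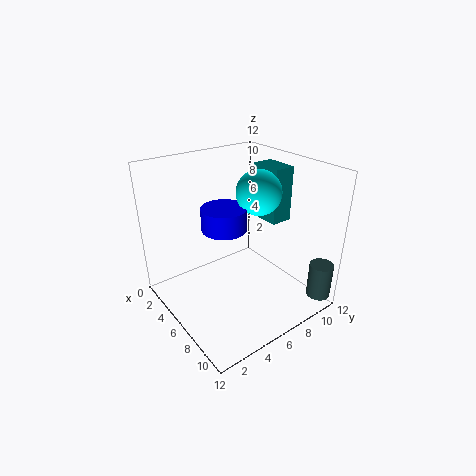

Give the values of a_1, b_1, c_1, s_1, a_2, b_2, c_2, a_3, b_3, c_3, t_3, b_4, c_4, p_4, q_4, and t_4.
a_1 = 11, b_1 = 11, c_1 = 1, s_1 = 1, a_2 = 5, b_2 = 9, c_2 = 9, a_3 = 4, b_3 = 6, c_3 = 6, t_3 = 2, b_4 = 10, c_4 = 6, p_4 = 3, q_4 = 2, t_4 = 5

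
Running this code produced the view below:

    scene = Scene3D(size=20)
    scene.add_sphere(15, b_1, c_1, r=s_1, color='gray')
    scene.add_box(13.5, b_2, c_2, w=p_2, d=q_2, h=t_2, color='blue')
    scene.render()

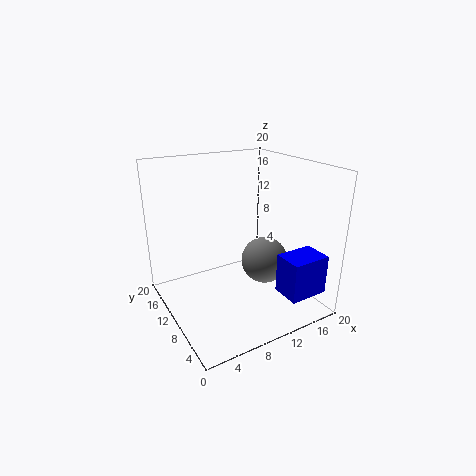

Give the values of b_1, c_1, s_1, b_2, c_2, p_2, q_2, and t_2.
b_1 = 10.5, c_1 = 5, s_1 = 3.5, b_2 = 1.5, c_2 = 3, p_2 = 5.5, q_2 = 4, t_2 = 5.5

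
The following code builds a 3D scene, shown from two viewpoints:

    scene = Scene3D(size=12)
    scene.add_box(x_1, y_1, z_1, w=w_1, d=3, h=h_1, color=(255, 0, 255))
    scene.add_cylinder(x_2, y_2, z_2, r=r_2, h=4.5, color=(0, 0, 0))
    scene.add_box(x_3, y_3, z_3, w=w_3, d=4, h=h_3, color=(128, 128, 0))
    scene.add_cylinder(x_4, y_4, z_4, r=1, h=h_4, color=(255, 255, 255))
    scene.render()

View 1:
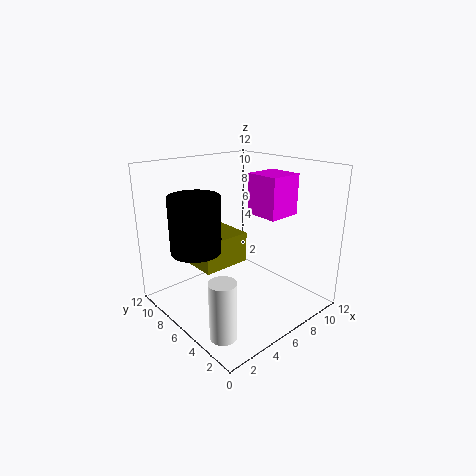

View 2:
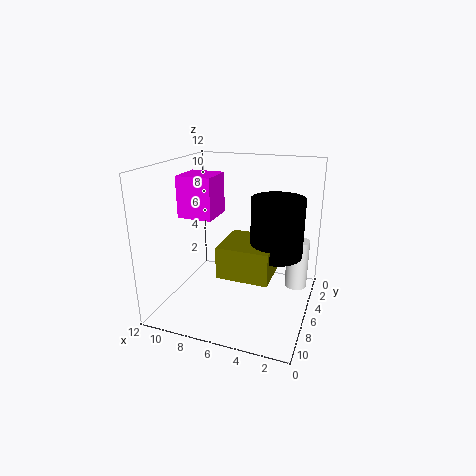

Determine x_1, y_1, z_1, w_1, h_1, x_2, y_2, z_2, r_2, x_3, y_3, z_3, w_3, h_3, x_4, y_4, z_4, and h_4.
x_1 = 8
y_1 = 4
z_1 = 7.5
w_1 = 3
h_1 = 3.5
x_2 = 2.5
y_2 = 7
z_2 = 5.5
r_2 = 2
x_3 = 2.5
y_3 = 5.5
z_3 = 4
w_3 = 4
h_3 = 2.5
x_4 = 1.5
y_4 = 2.5
z_4 = 0.5
h_4 = 4.5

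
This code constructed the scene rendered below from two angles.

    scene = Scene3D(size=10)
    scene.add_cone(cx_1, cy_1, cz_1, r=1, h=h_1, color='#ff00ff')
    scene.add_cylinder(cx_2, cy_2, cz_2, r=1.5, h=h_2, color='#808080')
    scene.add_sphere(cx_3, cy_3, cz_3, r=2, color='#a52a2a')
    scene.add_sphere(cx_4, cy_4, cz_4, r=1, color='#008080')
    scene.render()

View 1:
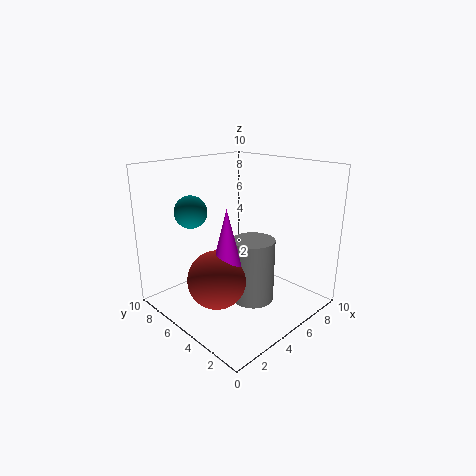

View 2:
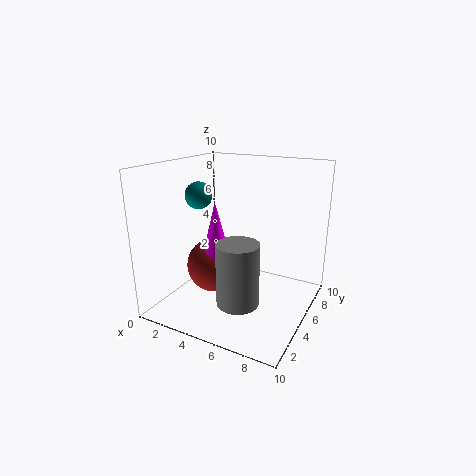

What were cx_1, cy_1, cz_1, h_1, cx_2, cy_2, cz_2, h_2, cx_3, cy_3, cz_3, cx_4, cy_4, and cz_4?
cx_1 = 3.5; cy_1 = 4.5; cz_1 = 3.5; h_1 = 4; cx_2 = 5.5; cy_2 = 4; cz_2 = 0.5; h_2 = 4.5; cx_3 = 3; cy_3 = 5; cz_3 = 2.5; cx_4 = 1.5; cy_4 = 5.5; cz_4 = 7.5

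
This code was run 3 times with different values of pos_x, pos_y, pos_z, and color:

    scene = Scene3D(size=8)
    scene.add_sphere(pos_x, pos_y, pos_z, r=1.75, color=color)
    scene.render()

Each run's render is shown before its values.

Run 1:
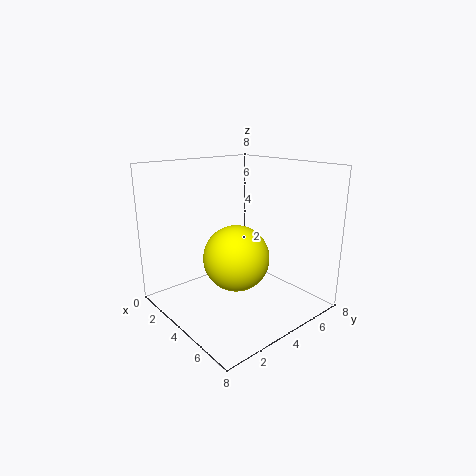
pos_x = 4.75
pos_y = 3.25
pos_z = 3.25
color = 'yellow'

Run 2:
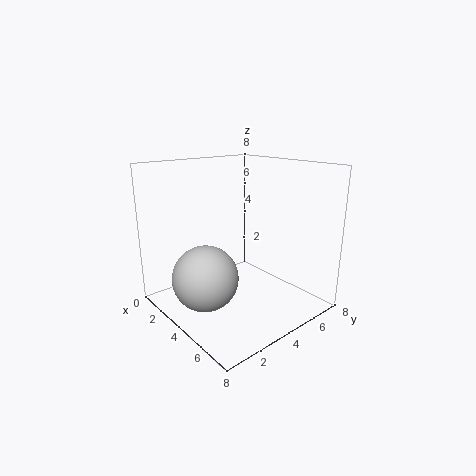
pos_x = 4
pos_y = 1.75
pos_z = 2.25
color = 'lightgray'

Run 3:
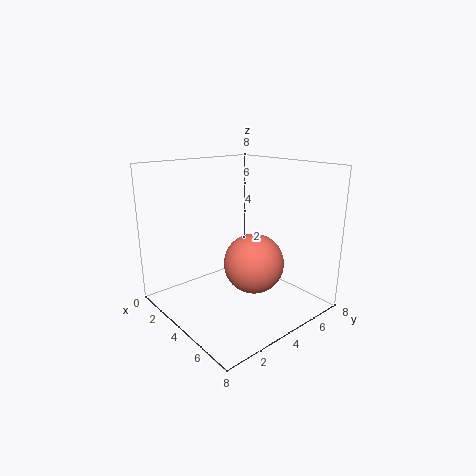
pos_x = 4.25
pos_y = 5
pos_z = 2.25
color = 'salmon'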